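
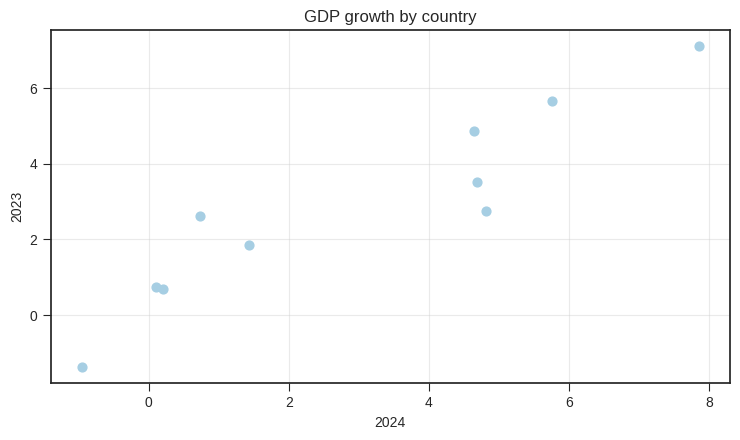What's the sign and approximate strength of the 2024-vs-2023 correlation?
positive, strong

Points are positively correlated; strong (|r| ≈ 0.9).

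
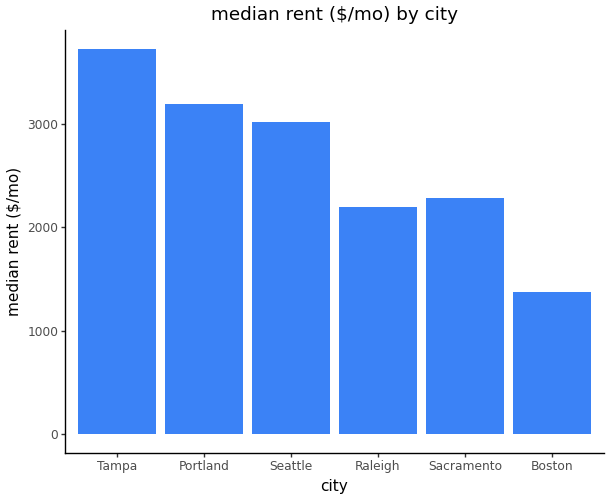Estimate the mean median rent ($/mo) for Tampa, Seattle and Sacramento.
(3500 + 3000 + 2500) / 3 ≈ 3000.

≈ 3000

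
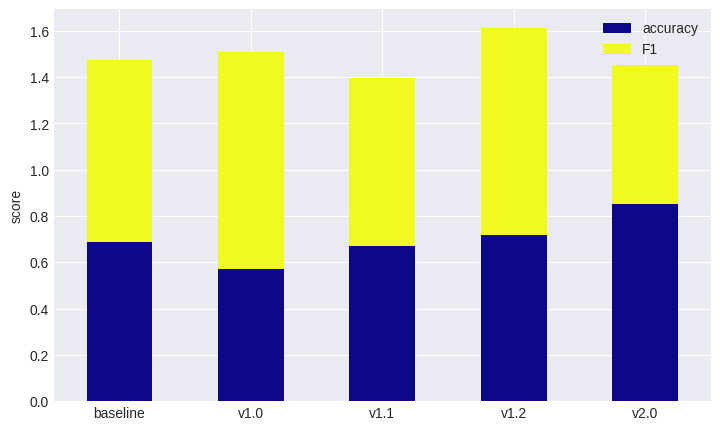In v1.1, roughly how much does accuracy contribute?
≈ 0.6

accuracy top ≈ 0.6, bottom ≈ 0.0; segment ≈ 0.6.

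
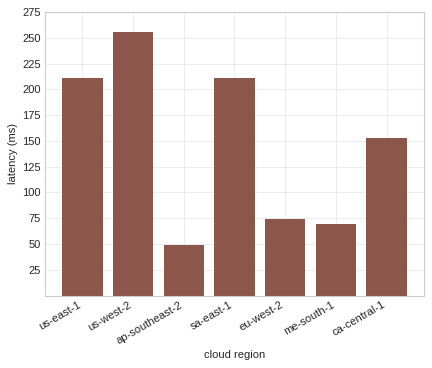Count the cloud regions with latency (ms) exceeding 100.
4

Above 100: us-east-1, us-west-2, sa-east-1, ca-central-1.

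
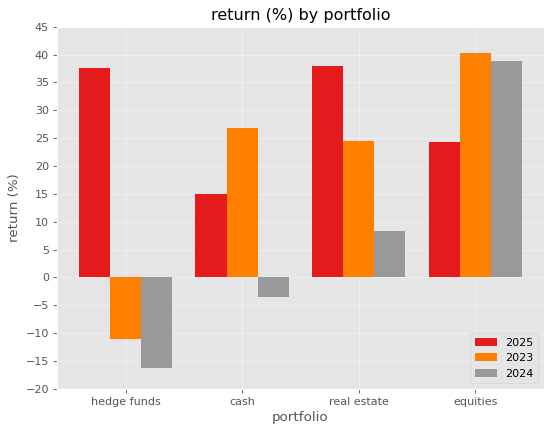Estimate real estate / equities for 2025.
real estate ≈ 40, equities ≈ 25; 40/25 ≈ 1.6.

≈ 1.6×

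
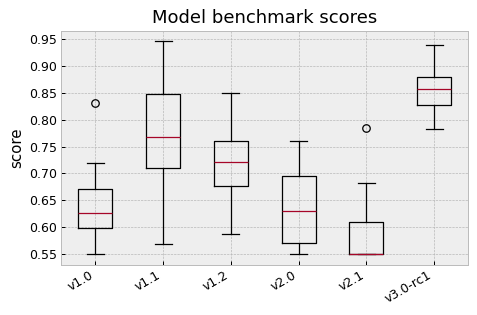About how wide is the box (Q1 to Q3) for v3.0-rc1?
≈ 0.05

Q3 ≈ 0.90, Q1 ≈ 0.85; IQR ≈ 0.05.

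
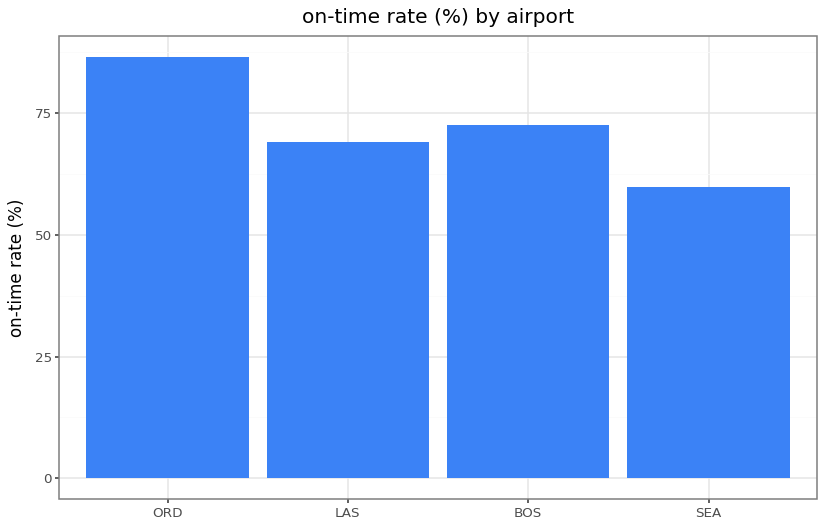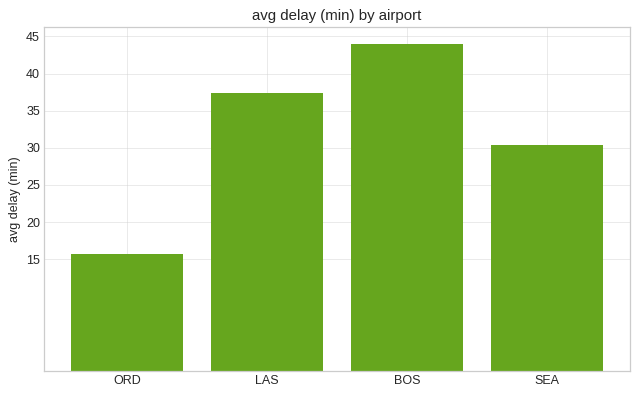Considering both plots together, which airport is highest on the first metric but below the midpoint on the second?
ORD

Chart 2 median avg delay (min) ≈ 35; below-median airports: ORD, SEA. Among those, ORD has the highest on-time rate (%) (≈ 90).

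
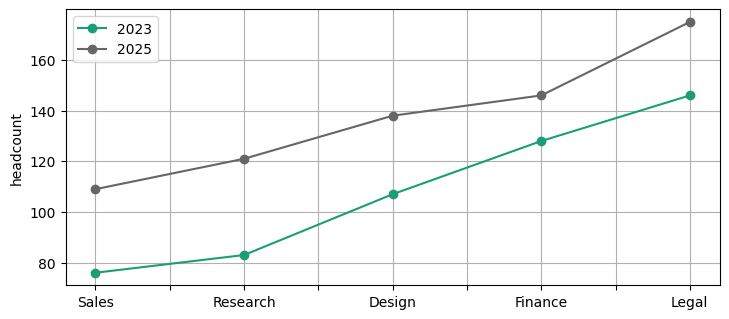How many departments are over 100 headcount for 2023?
3

Above 100: Design, Finance, Legal.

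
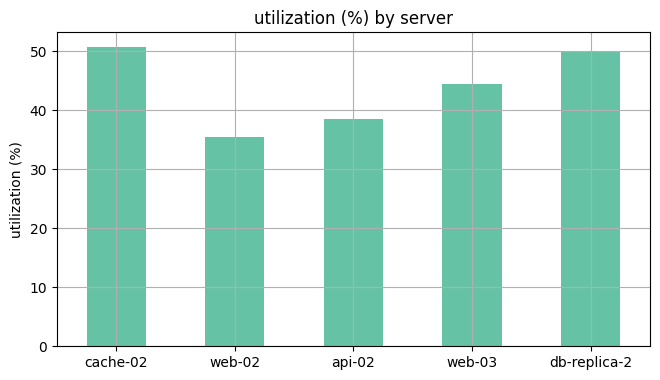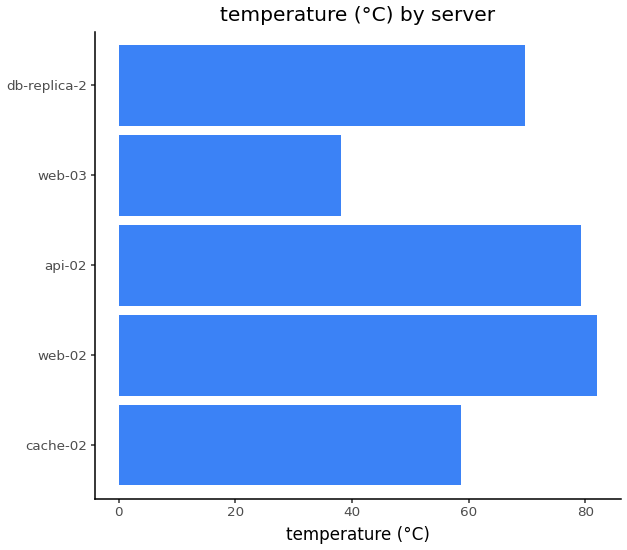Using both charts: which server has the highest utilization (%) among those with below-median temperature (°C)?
Chart 2 median temperature (°C) ≈ 70; below-median servers: cache-02, web-03. Among those, cache-02 has the highest utilization (%) (≈ 50).

cache-02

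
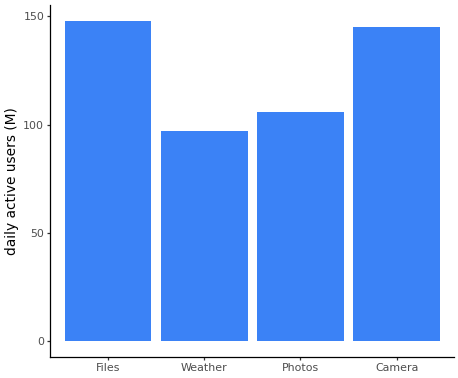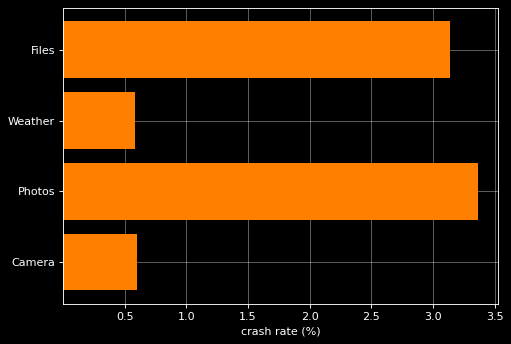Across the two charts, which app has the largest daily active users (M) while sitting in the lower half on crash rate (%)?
Camera

Chart 2 median crash rate (%) ≈ 2; below-median apps: Weather, Camera. Among those, Camera has the highest daily active users (M) (≈ 140).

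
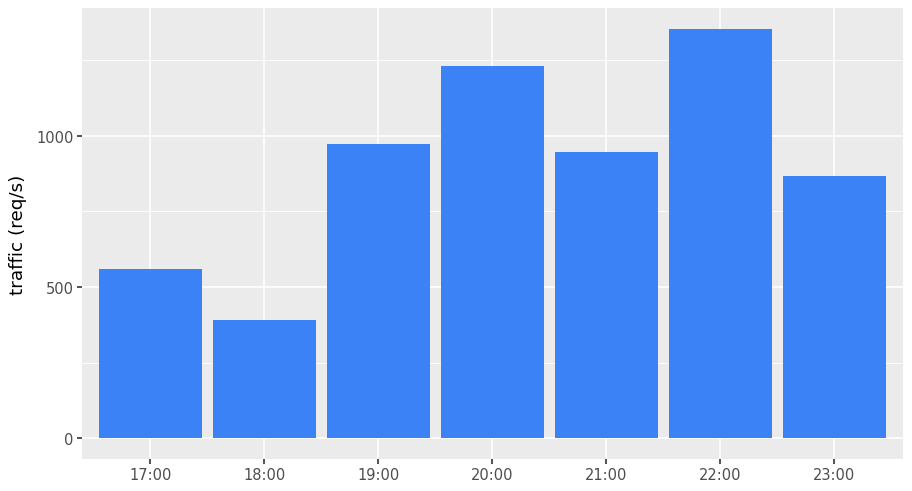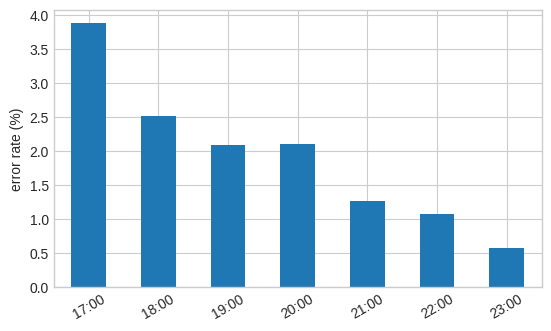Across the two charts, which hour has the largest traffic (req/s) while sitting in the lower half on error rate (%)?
Chart 2 median error rate (%) ≈ 2; below-median hours: 21:00, 22:00, 23:00. Among those, 22:00 has the highest traffic (req/s) (≈ 1400).

22:00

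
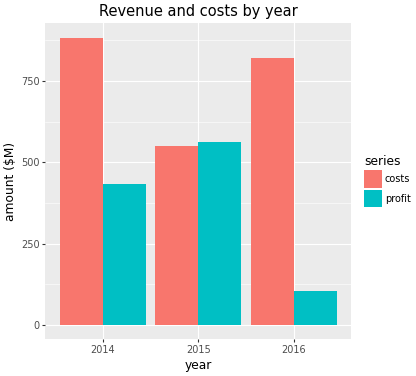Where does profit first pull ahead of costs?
2015

2014: profit ≈ 400 vs costs ≈ 900 (not yet); 2015: profit ≈ 600 vs costs ≈ 500 (first crossover).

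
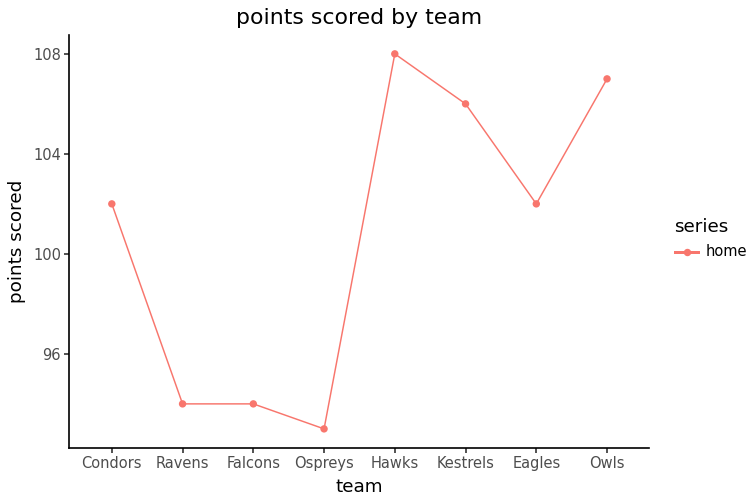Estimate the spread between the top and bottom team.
Max Hawks ≈ 108, min Ospreys ≈ 92; range ≈ 16.

≈ 16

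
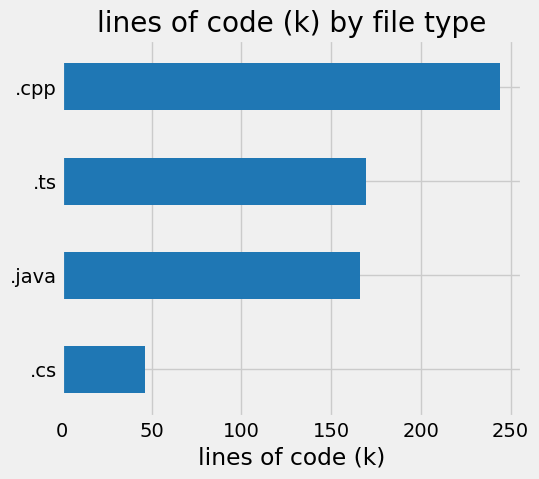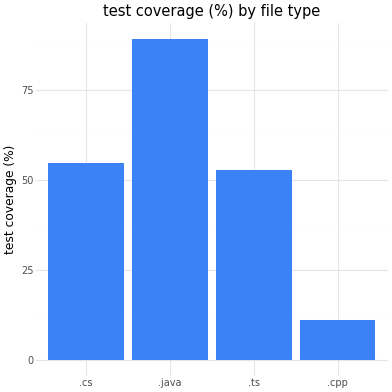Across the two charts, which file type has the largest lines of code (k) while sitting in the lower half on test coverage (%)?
.cpp

Chart 2 median test coverage (%) ≈ 50; below-median file types: .ts, .cpp. Among those, .cpp has the highest lines of code (k) (≈ 250).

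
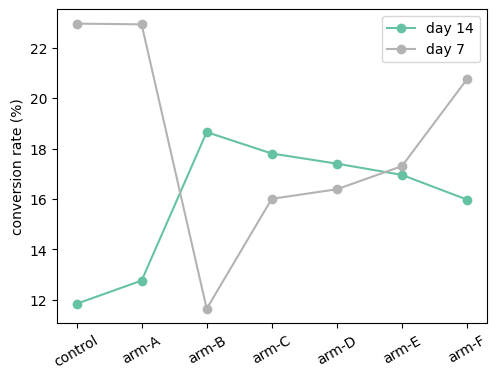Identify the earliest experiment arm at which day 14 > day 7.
arm-B

arm-A: day 14 ≈ 13 vs day 7 ≈ 23 (not yet); arm-B: day 14 ≈ 19 vs day 7 ≈ 12 (first crossover).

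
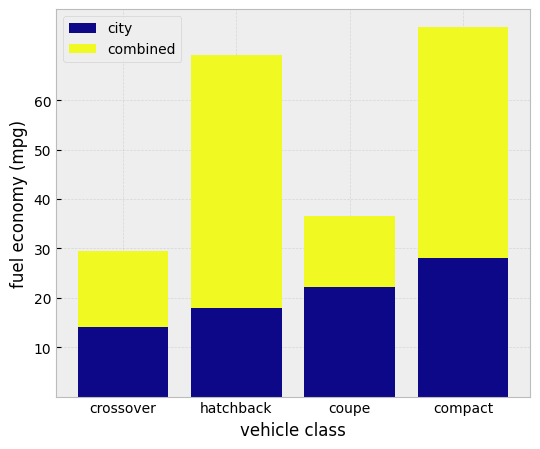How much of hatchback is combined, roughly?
≈ 50

combined top ≈ 70, bottom ≈ 20; segment ≈ 50.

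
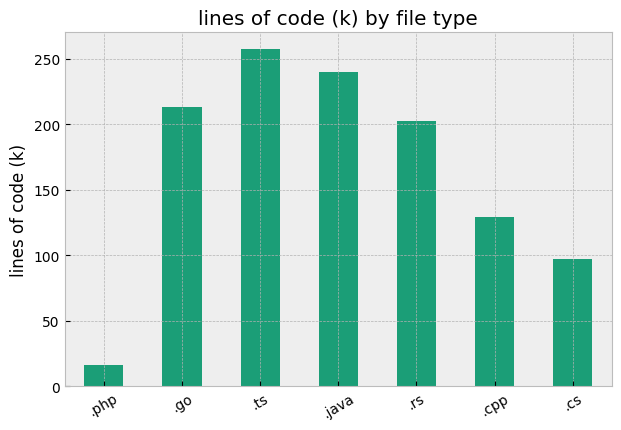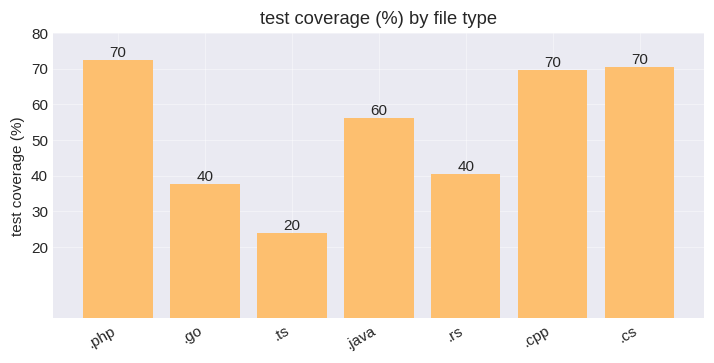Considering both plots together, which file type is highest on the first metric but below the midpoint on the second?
.ts

Chart 2 median test coverage (%) ≈ 60; below-median file types: .go, .ts, .rs. Among those, .ts has the highest lines of code (k) (≈ 250).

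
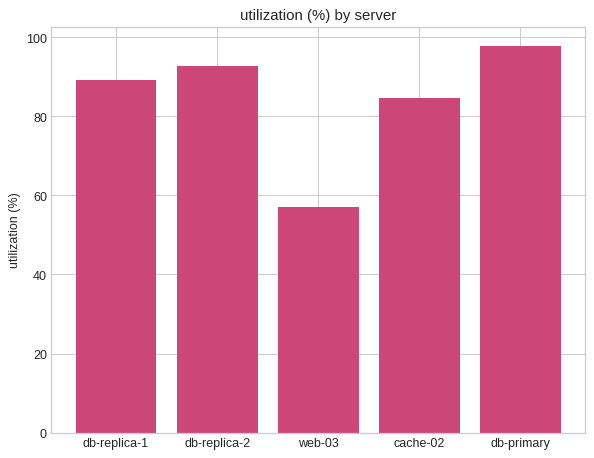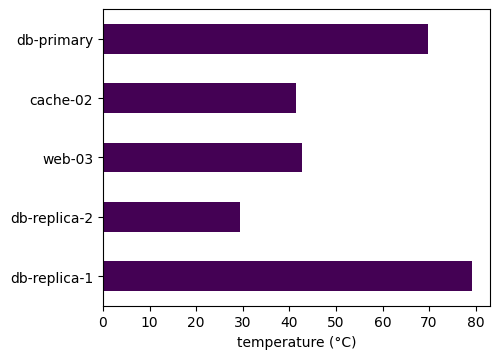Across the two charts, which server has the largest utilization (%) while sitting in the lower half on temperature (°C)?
Chart 2 median temperature (°C) ≈ 40; below-median servers: db-replica-2, cache-02. Among those, db-replica-2 has the highest utilization (%) (≈ 90).

db-replica-2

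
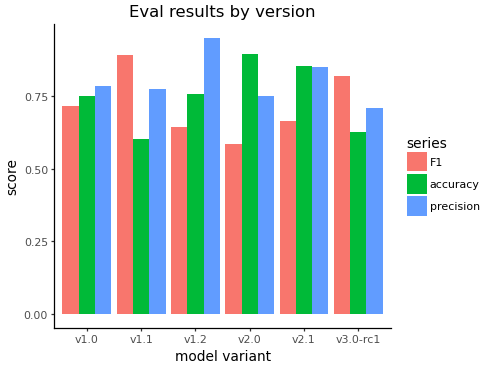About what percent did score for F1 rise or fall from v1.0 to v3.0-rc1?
≈ +14.3%

v1.0 ≈ 0.7, v3.0-rc1 ≈ 0.8; (0.8 − 0.7) / 0.7 ≈ +14.3%.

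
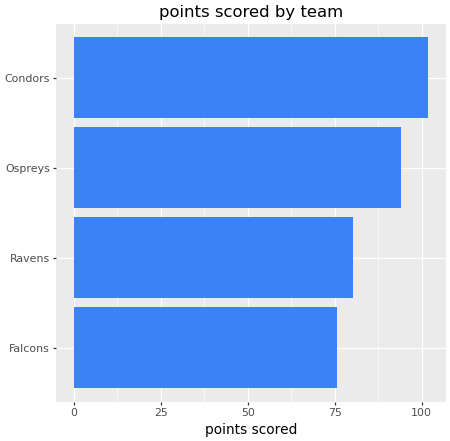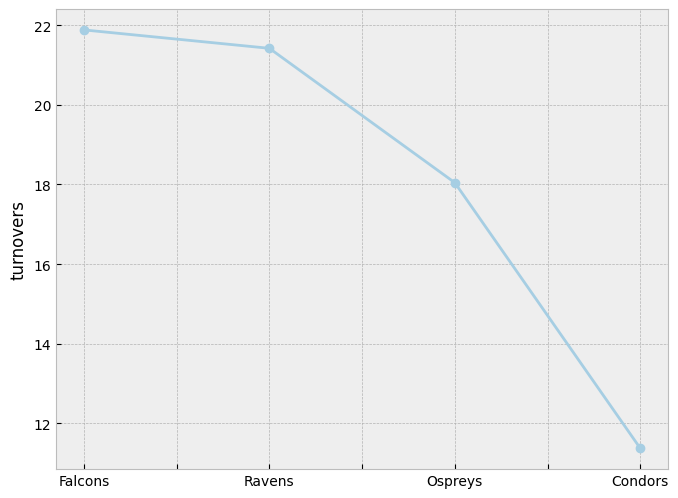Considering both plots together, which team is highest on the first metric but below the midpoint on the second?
Chart 2 median turnovers ≈ 20; below-median teams: Ospreys, Condors. Among those, Condors has the highest points scored (≈ 100).

Condors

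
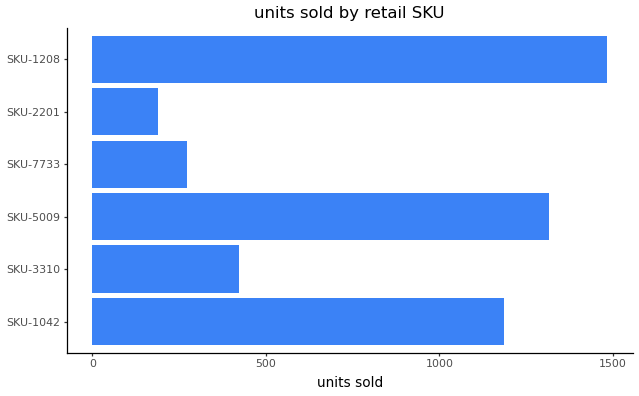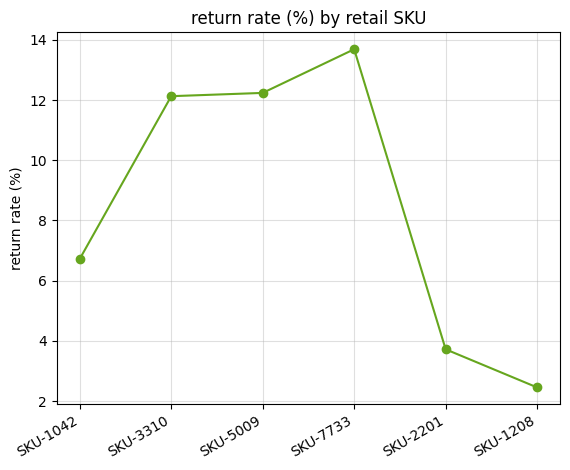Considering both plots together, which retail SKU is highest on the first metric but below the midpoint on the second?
Chart 2 median return rate (%) ≈ 10; below-median retail SKUs: SKU-1042, SKU-2201, SKU-1208. Among those, SKU-1208 has the highest units sold (≈ 1400).

SKU-1208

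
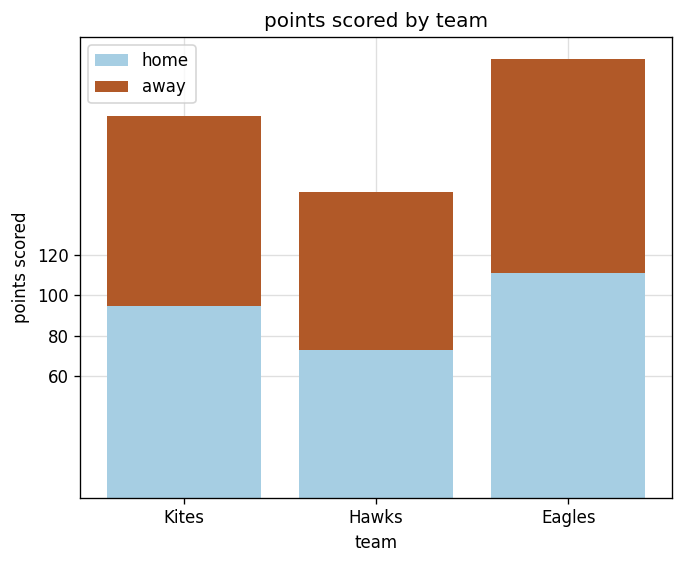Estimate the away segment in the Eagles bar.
away top ≈ 220, bottom ≈ 120; segment ≈ 100.

≈ 100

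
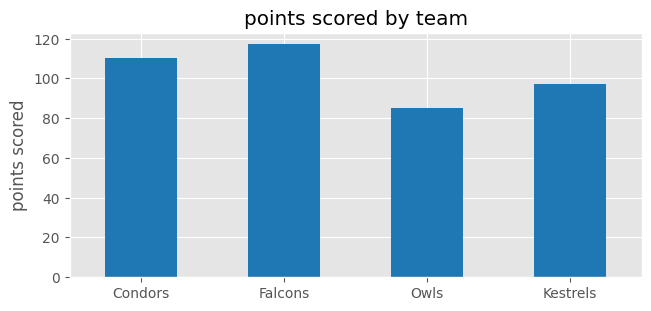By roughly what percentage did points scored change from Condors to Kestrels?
≈ -9.1%

Condors ≈ 110, Kestrels ≈ 100; (100 − 110) / 110 ≈ -9.1%.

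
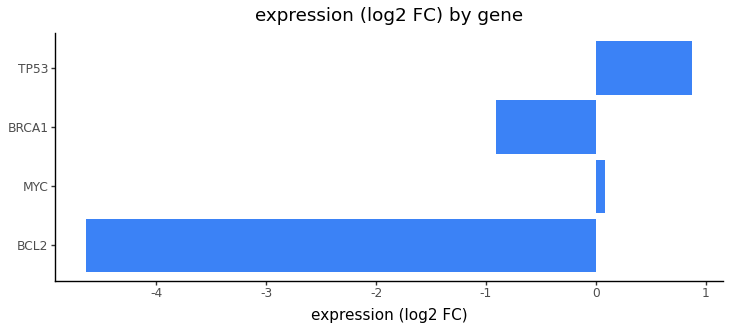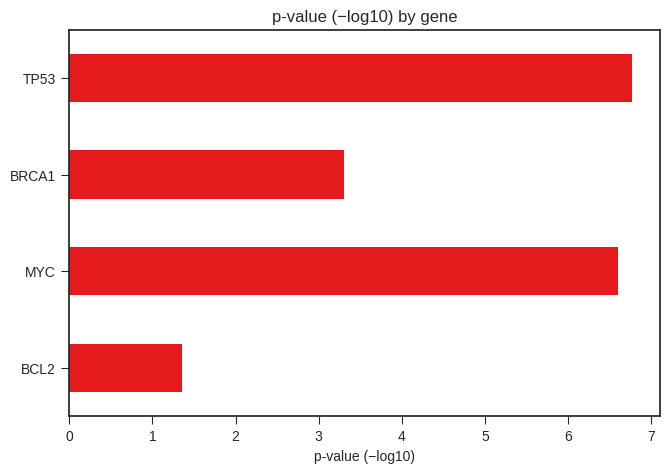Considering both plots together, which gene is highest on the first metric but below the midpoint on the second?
BRCA1

Chart 2 median p-value (−log10) ≈ 5; below-median genes: BCL2, BRCA1. Among those, BRCA1 has the highest expression (log2 FC) (≈ -0.9).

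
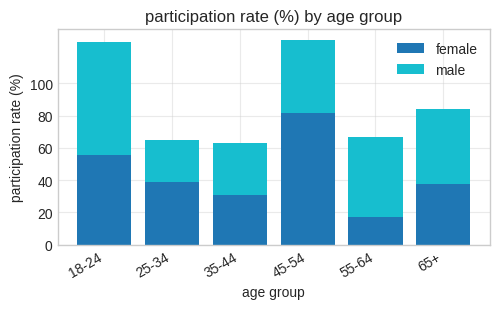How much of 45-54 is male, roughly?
≈ 40

male top ≈ 120, bottom ≈ 80; segment ≈ 40.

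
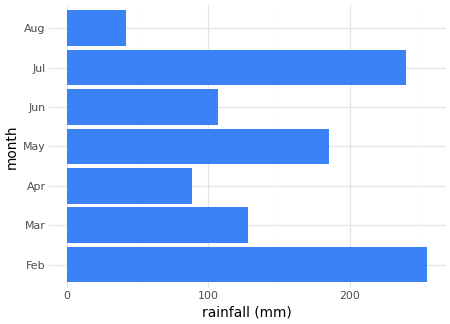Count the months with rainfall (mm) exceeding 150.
3

Above 150: Feb, May, Jul.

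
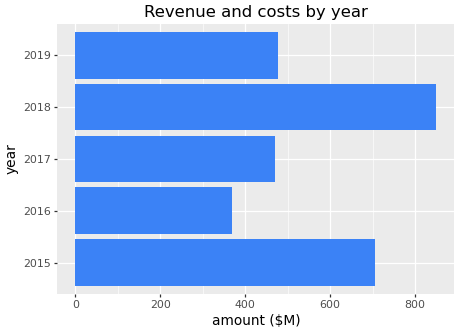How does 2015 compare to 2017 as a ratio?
≈ 1.4×

2015 ≈ 700, 2017 ≈ 500; 700/500 ≈ 1.4.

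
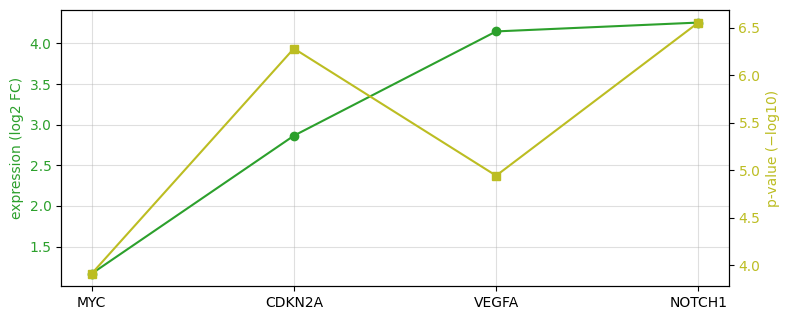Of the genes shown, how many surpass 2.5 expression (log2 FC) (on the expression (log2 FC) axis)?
3

Above 2.5: CDKN2A, VEGFA, NOTCH1.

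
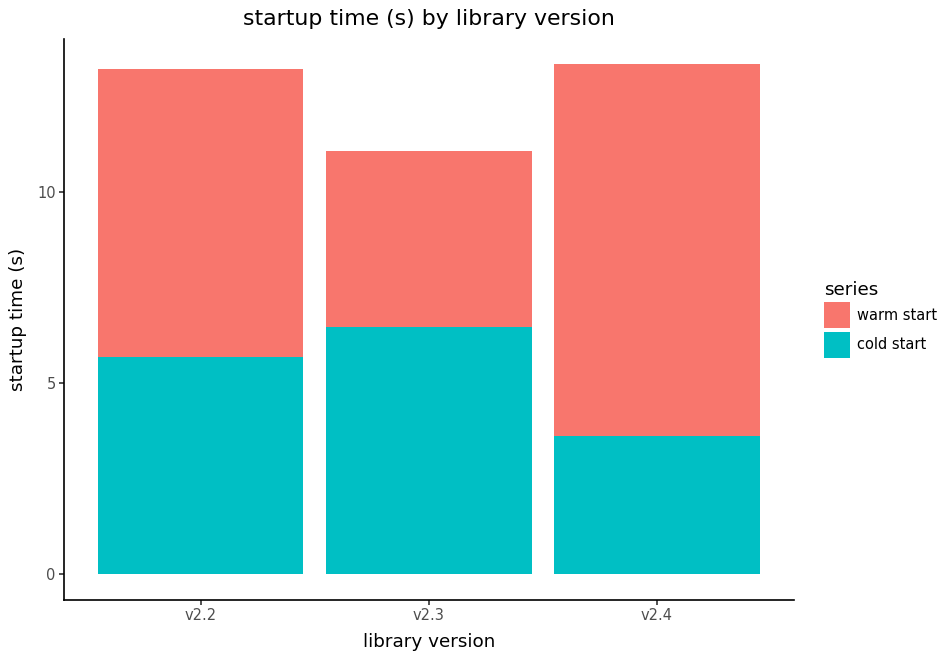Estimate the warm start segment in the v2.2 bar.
warm start top ≈ 14, bottom ≈ 6; segment ≈ 8.

≈ 8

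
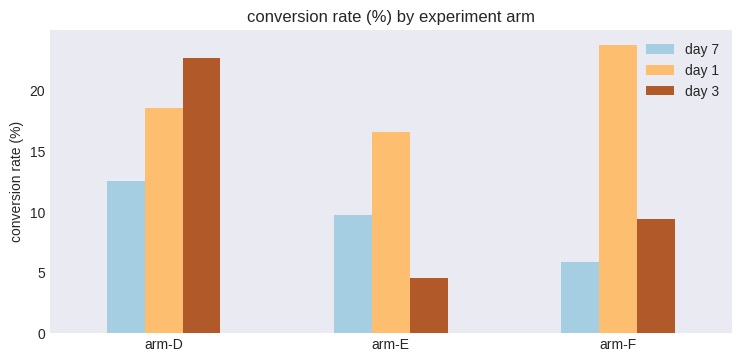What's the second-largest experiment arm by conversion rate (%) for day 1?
Top 3 for day 1: arm-F ≈ 24, arm-D ≈ 18, arm-E ≈ 16.

arm-D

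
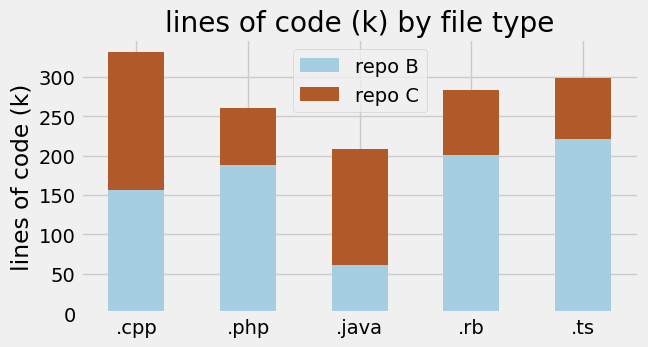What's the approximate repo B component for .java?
≈ 50

repo B top ≈ 50, bottom ≈ 0; segment ≈ 50.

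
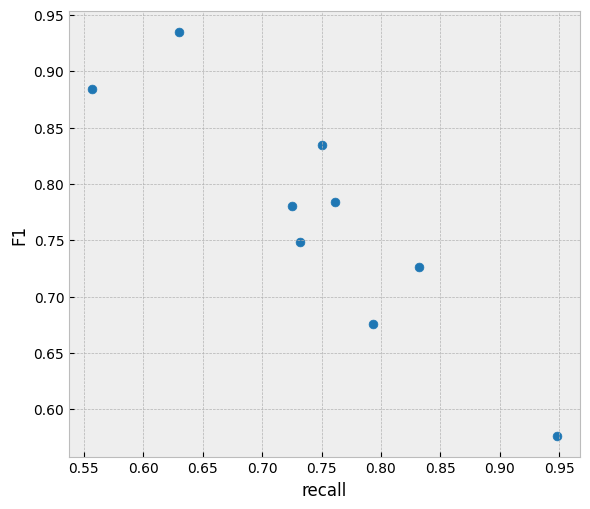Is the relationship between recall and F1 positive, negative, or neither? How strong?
negative, strong

Points are negatively correlated; strong (|r| ≈ 0.9).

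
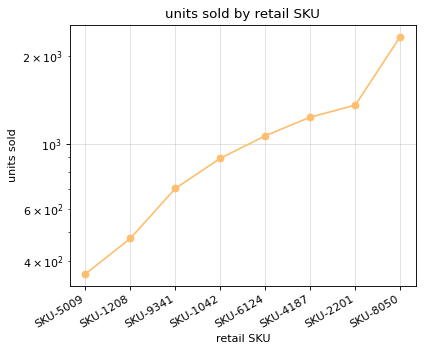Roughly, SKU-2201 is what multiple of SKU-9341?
SKU-2201 ≈ 1400, SKU-9341 ≈ 800; 1400/800 ≈ 1.75.

≈ 1.75×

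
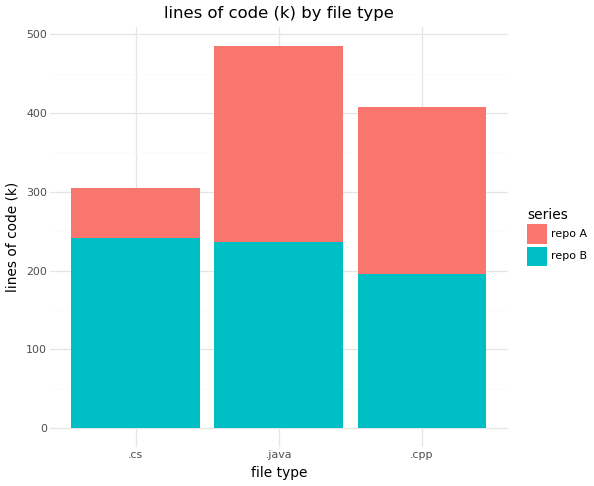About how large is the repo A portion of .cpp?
≈ 200

repo A top ≈ 400, bottom ≈ 200; segment ≈ 200.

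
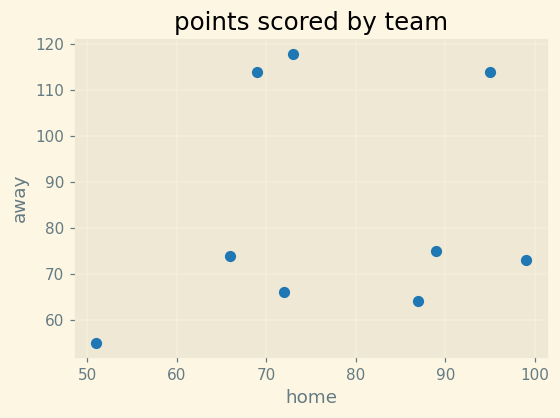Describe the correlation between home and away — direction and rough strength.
Points are roughly uncorrelated; weak (|r| ≈ 0.2).

no clear correlation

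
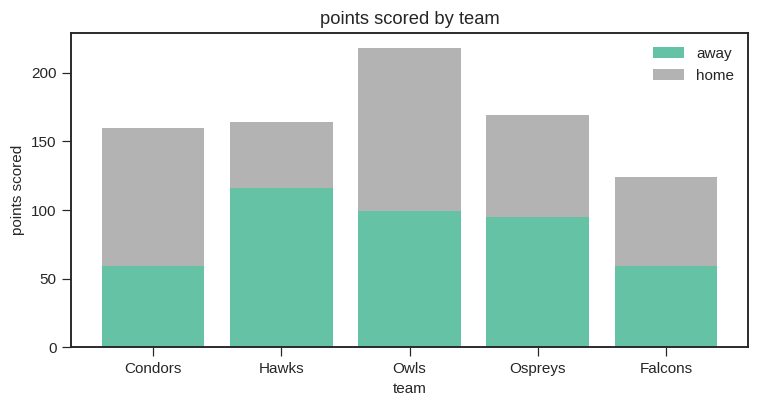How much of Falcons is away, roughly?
away top ≈ 60, bottom ≈ 0; segment ≈ 60.

≈ 60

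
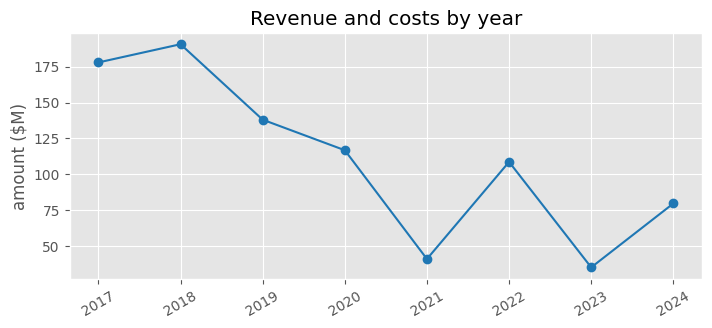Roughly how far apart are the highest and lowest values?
Max 2018 ≈ 200, min 2023 ≈ 40; range ≈ 160.

≈ 160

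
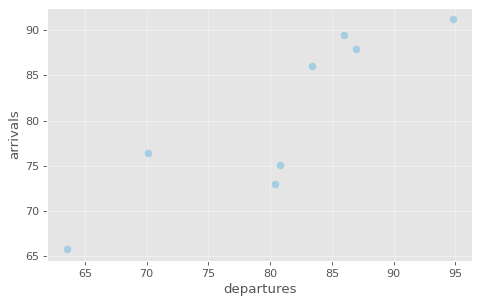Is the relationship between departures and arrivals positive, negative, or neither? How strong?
positive, strong

Points are positively correlated; strong (|r| ≈ 0.9).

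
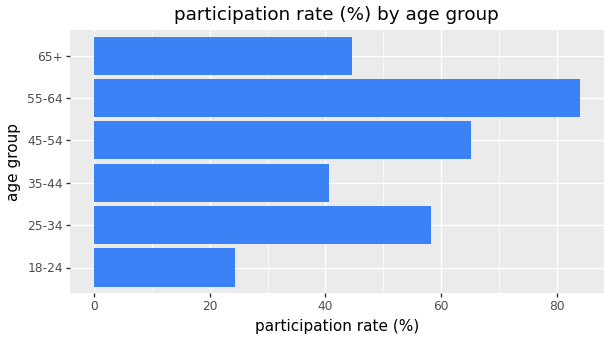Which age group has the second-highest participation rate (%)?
45-54

Top 3: 55-64 ≈ 80, 45-54 ≈ 70, 25-34 ≈ 60.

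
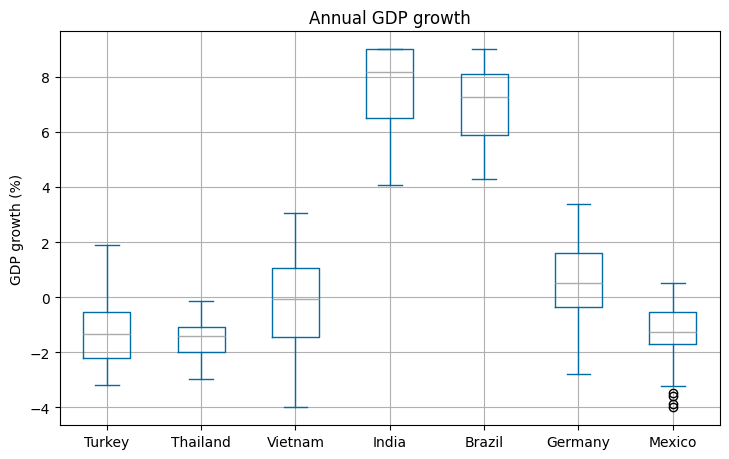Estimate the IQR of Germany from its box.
≈ 2

Q3 ≈ 2, Q1 ≈ 0; IQR ≈ 2.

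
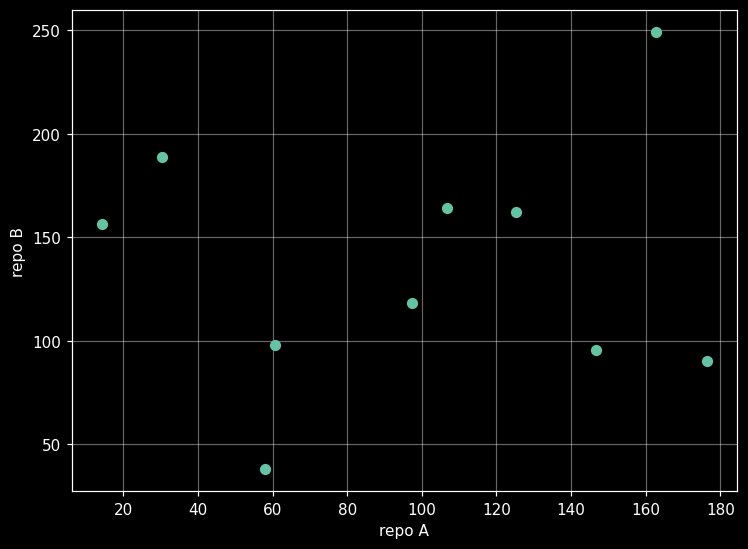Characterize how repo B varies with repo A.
no clear correlation

Points are roughly uncorrelated; weak (|r| ≈ 0.1).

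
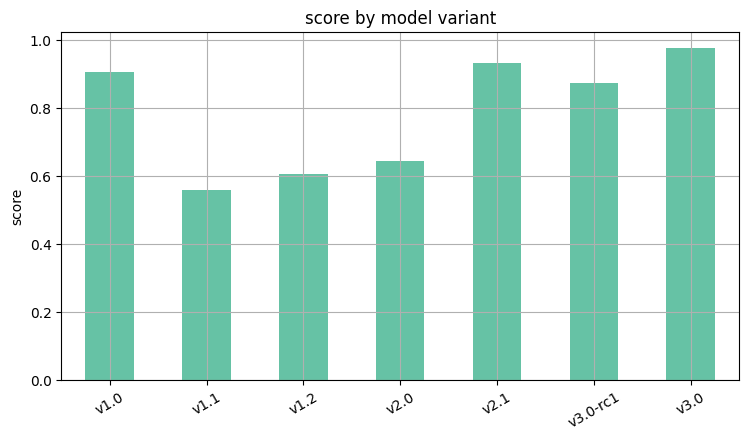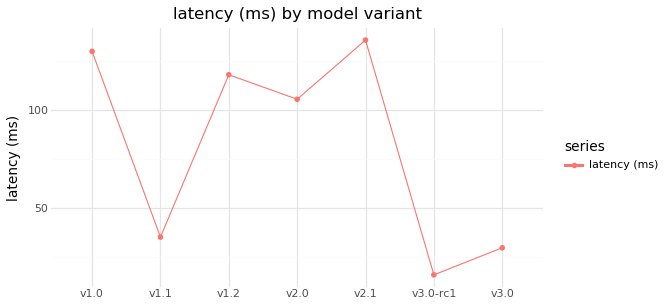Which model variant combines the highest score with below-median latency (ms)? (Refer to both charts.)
Chart 2 median latency (ms) ≈ 100; below-median model variants: v1.1, v3.0-rc1, v3.0. Among those, v3.0 has the highest score (≈ 1).

v3.0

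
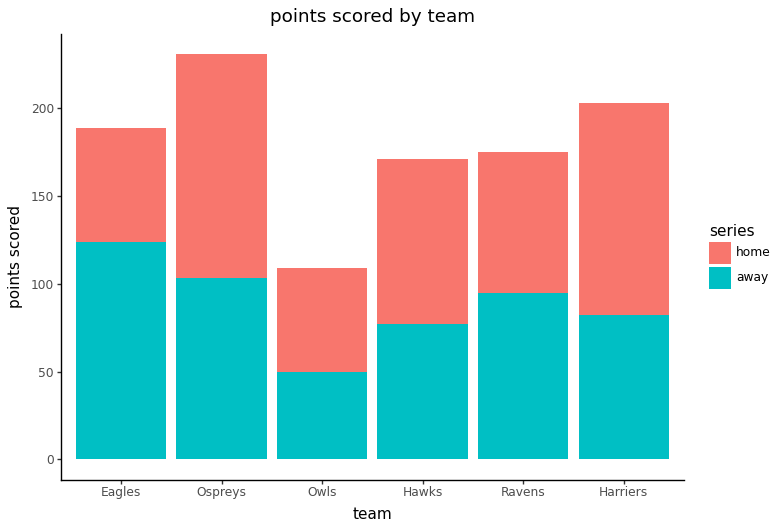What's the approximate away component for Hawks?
away top ≈ 80, bottom ≈ 0; segment ≈ 80.

≈ 80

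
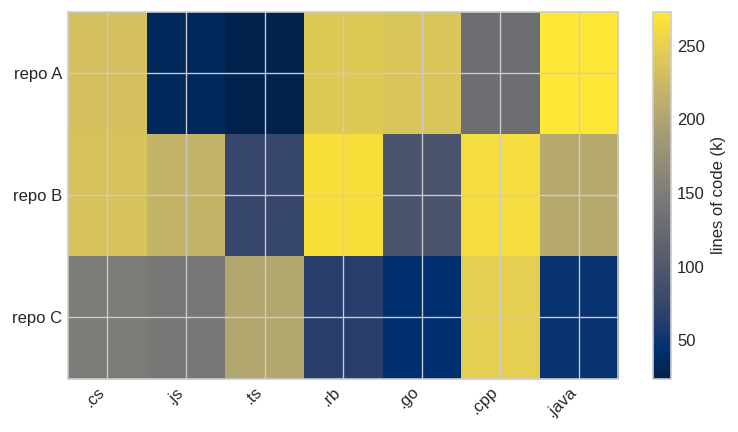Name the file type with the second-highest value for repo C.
Top 3 for repo C: .cpp ≈ 250, .ts ≈ 200, .cs ≈ 150.

.ts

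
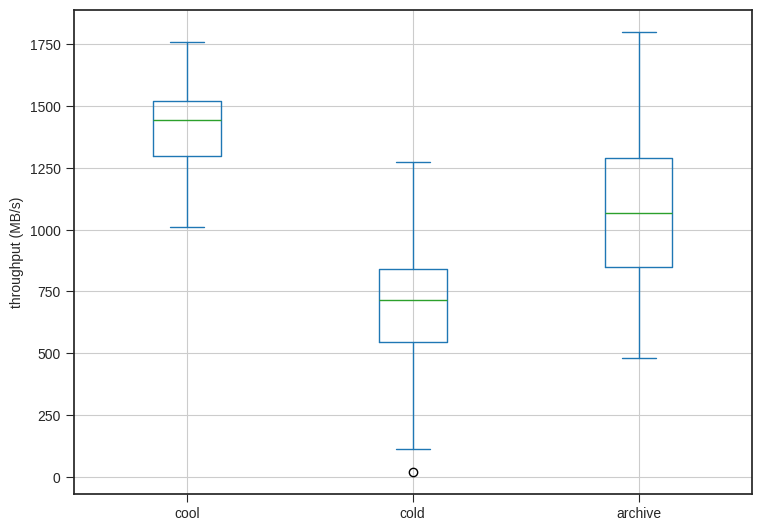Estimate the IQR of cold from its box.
≈ 300

Q3 ≈ 800, Q1 ≈ 500; IQR ≈ 300.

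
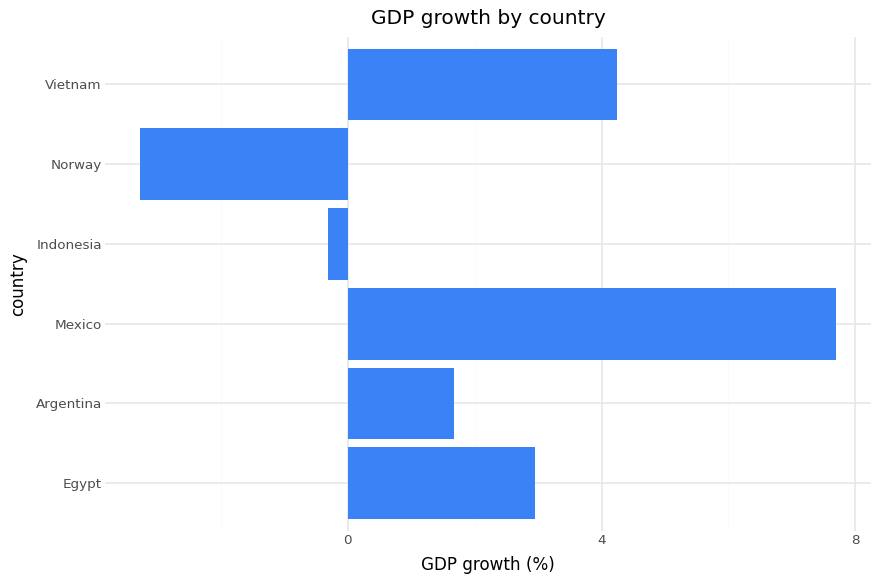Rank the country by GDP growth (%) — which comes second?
Top 3: Mexico ≈ 8, Vietnam ≈ 4, Egypt ≈ 3.

Vietnam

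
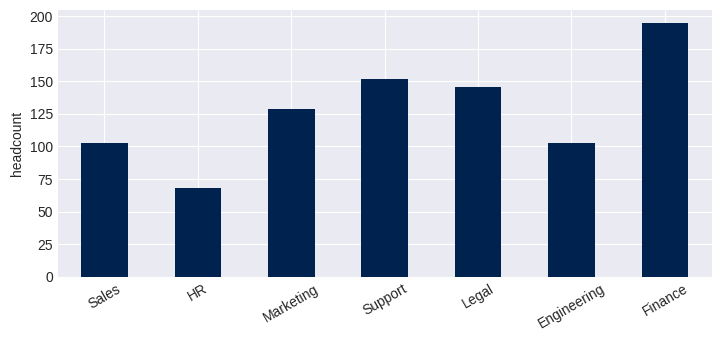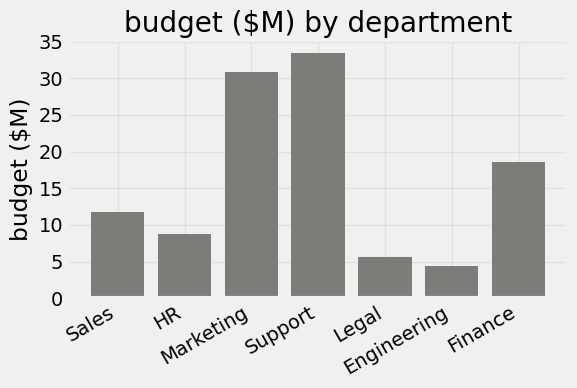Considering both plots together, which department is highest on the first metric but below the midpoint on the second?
Legal

Chart 2 median budget ($M) ≈ 10; below-median departments: HR, Legal, Engineering. Among those, Legal has the highest headcount (≈ 140).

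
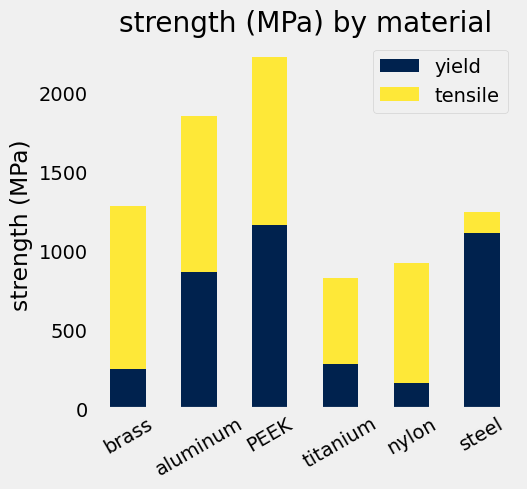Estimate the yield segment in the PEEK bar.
yield top ≈ 1200, bottom ≈ 0; segment ≈ 1200.

≈ 1200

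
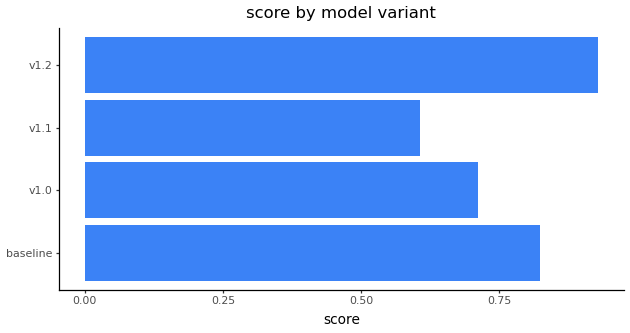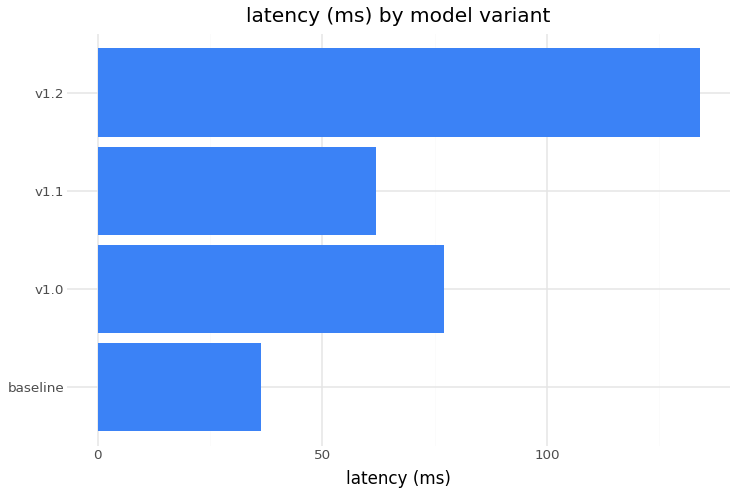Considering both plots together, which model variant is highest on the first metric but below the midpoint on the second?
baseline

Chart 2 median latency (ms) ≈ 60; below-median model variants: baseline, v1.1. Among those, baseline has the highest score (≈ 0.8).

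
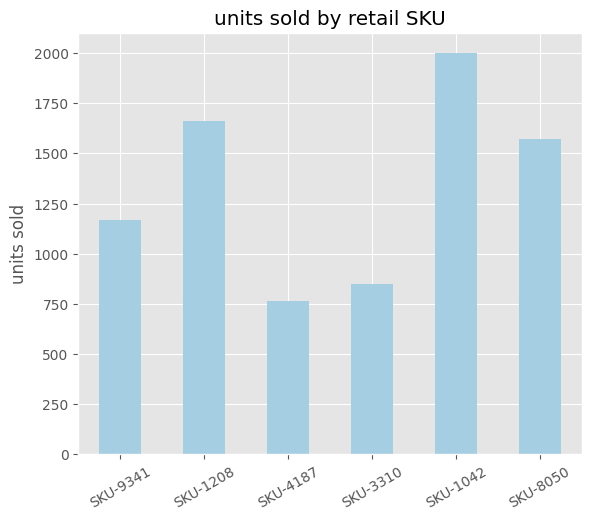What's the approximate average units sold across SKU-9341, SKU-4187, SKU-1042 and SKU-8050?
(1200 + 800 + 2000 + 1600) / 4 ≈ 1400.

≈ 1400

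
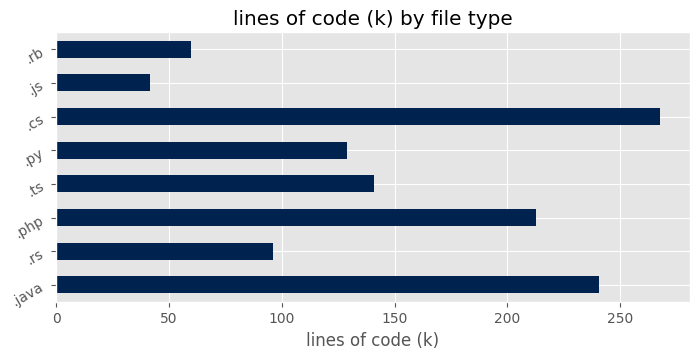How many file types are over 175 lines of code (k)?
3

Above 175: .java, .php, .cs.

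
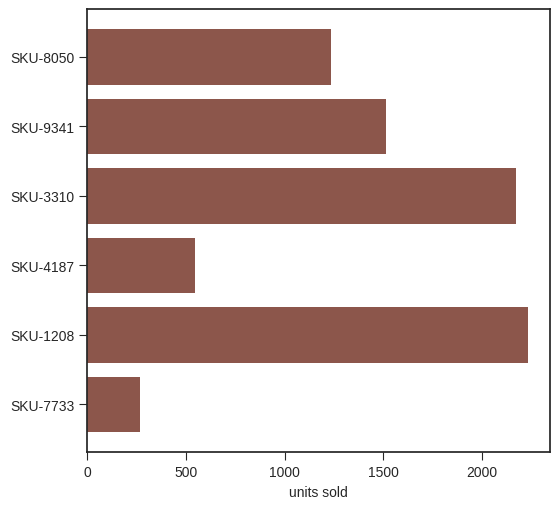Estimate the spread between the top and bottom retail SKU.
≈ 2000

Max SKU-1208 ≈ 2200, min SKU-7733 ≈ 200; range ≈ 2000.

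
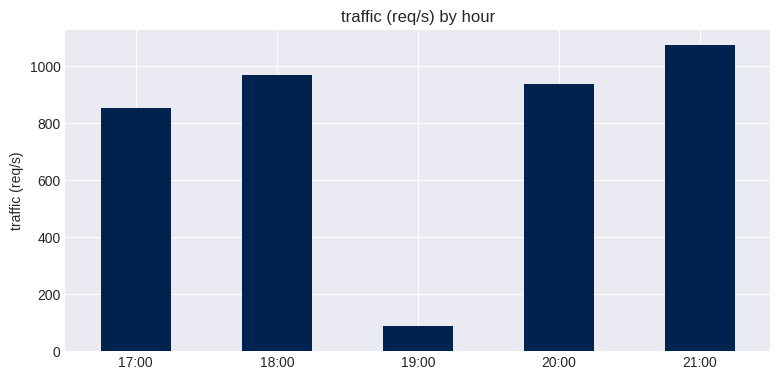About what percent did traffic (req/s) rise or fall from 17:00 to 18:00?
≈ +11.1%

17:00 ≈ 900, 18:00 ≈ 1000; (1000 − 900) / 900 ≈ +11.1%.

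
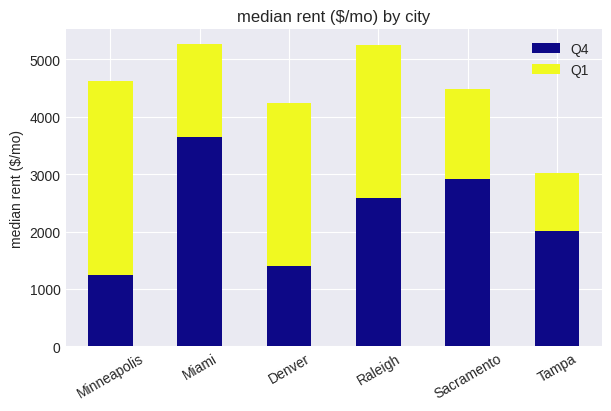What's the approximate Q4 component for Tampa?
≈ 2000

Q4 top ≈ 2000, bottom ≈ 0; segment ≈ 2000.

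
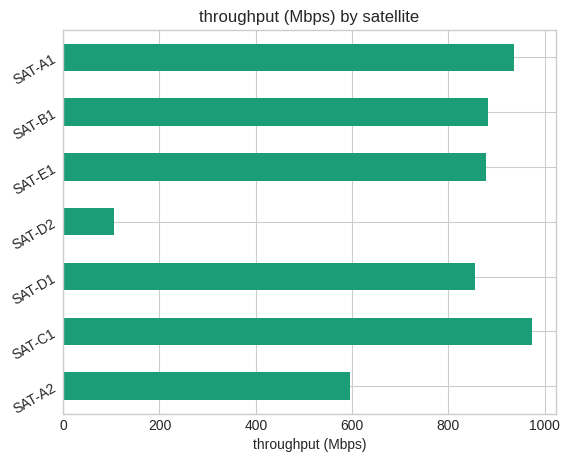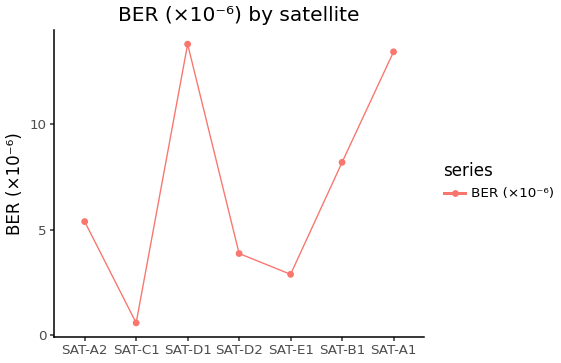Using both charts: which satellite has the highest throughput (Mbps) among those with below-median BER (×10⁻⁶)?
Chart 2 median BER (×10⁻⁶) ≈ 6; below-median satellites: SAT-C1, SAT-D2, SAT-E1. Among those, SAT-C1 has the highest throughput (Mbps) (≈ 1000).

SAT-C1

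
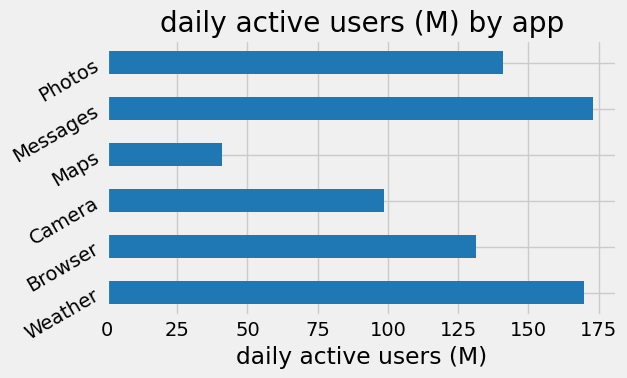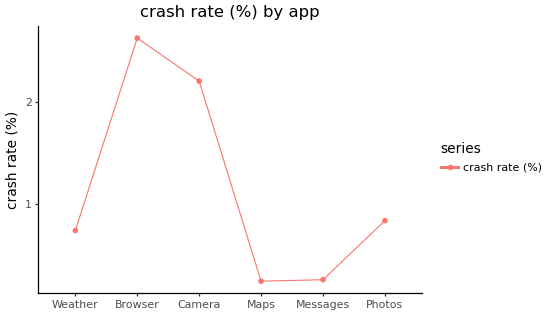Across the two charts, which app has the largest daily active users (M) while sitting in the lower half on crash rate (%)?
Chart 2 median crash rate (%) ≈ 1; below-median apps: Weather, Maps, Messages. Among those, Messages has the highest daily active users (M) (≈ 180).

Messages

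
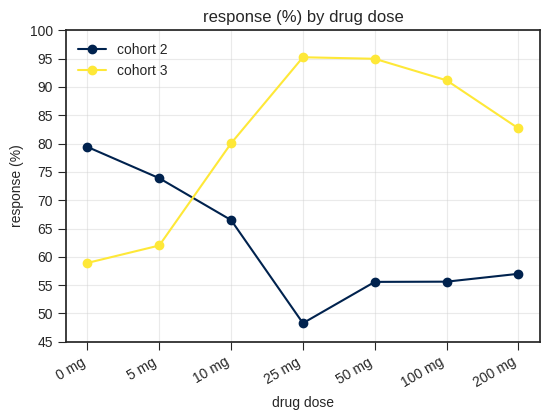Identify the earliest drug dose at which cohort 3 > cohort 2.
10 mg

5 mg: cohort 3 ≈ 60 vs cohort 2 ≈ 75 (not yet); 10 mg: cohort 3 ≈ 80 vs cohort 2 ≈ 65 (first crossover).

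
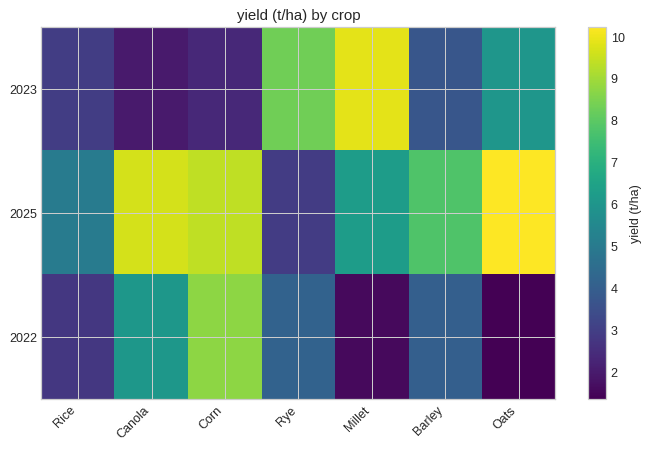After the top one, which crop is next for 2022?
Top 3 for 2022: Corn ≈ 9, Canola ≈ 6, Rye ≈ 4.

Canola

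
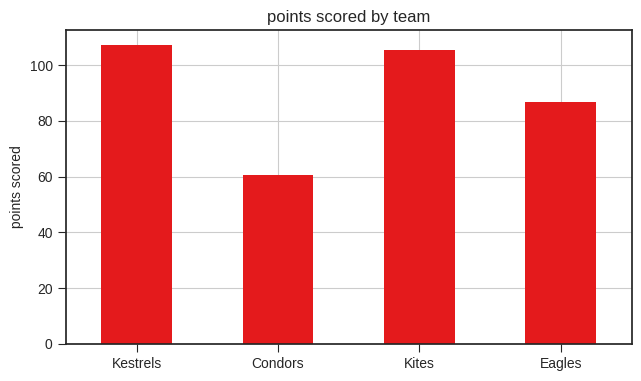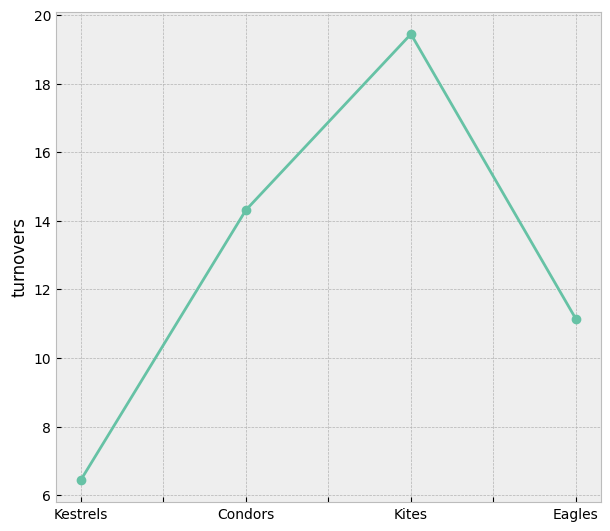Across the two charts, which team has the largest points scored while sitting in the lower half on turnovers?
Chart 2 median turnovers ≈ 12; below-median teams: Kestrels, Eagles. Among those, Kestrels has the highest points scored (≈ 110).

Kestrels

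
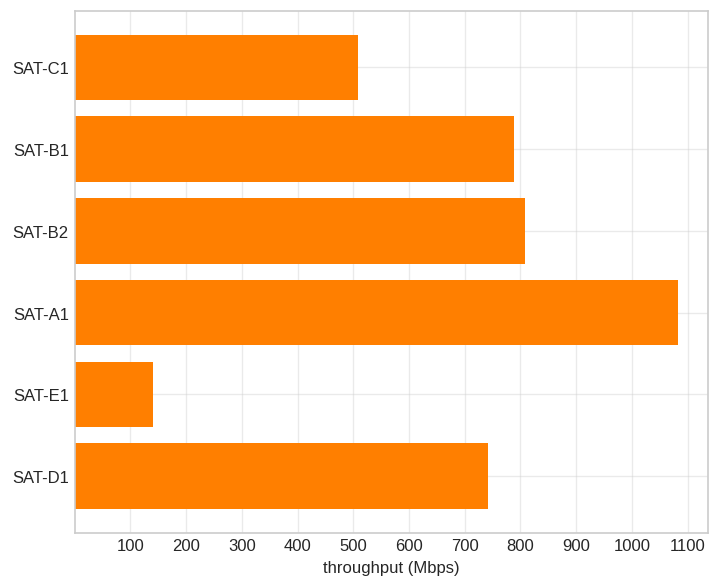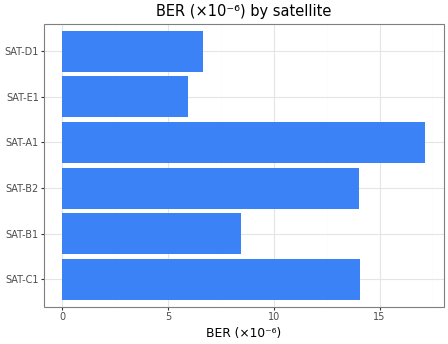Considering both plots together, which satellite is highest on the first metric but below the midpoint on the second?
SAT-B1

Chart 2 median BER (×10⁻⁶) ≈ 12; below-median satellites: SAT-B1, SAT-E1, SAT-D1. Among those, SAT-B1 has the highest throughput (Mbps) (≈ 800).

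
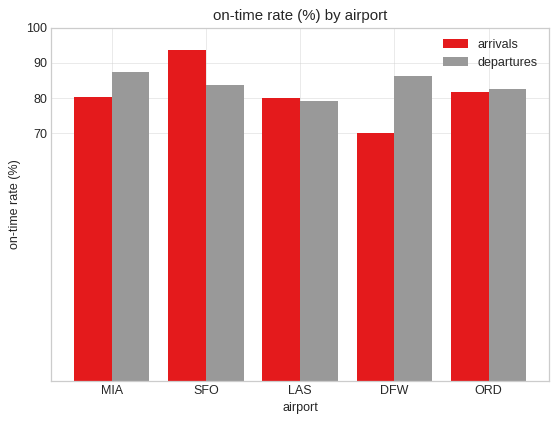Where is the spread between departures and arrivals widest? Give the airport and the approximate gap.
DFW: departures ≈ 90, arrivals ≈ 70 → gap ≈ 20. Next-largest (SFO) is only ≈ 10.

DFW, ≈ 20 %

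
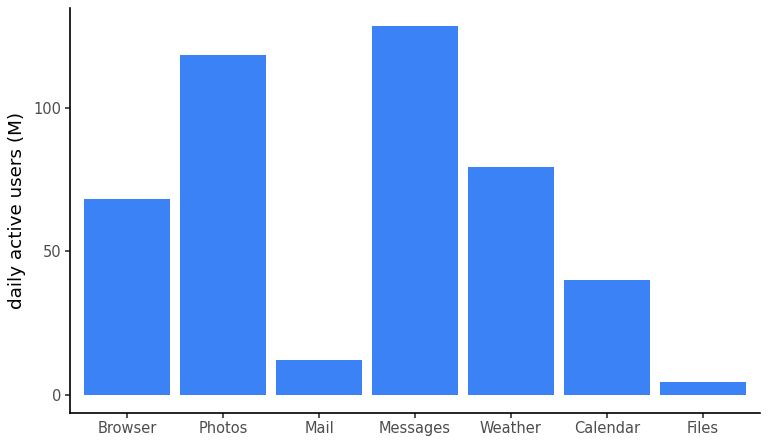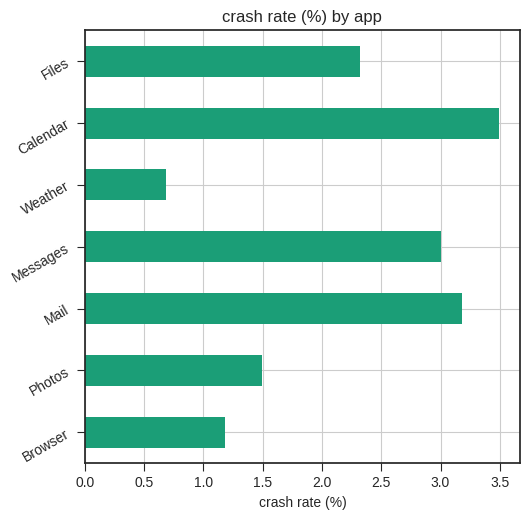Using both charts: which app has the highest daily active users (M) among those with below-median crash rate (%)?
Photos

Chart 2 median crash rate (%) ≈ 2.5; below-median apps: Browser, Photos, Weather. Among those, Photos has the highest daily active users (M) (≈ 120).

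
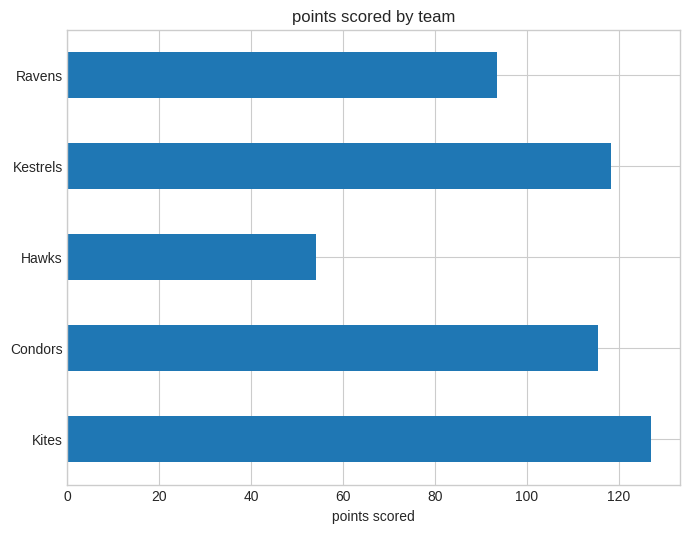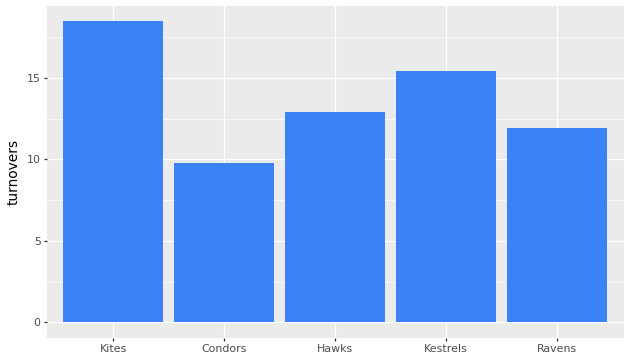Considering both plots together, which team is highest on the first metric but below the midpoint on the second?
Chart 2 median turnovers ≈ 12; below-median teams: Condors, Ravens. Among those, Condors has the highest points scored (≈ 120).

Condors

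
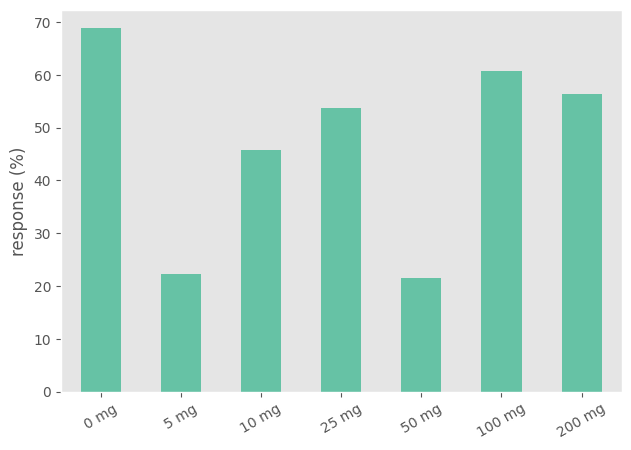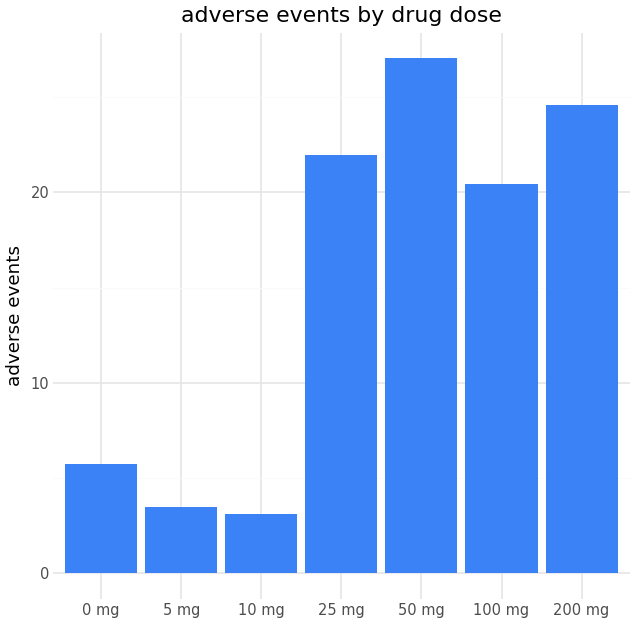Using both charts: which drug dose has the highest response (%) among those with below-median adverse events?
Chart 2 median adverse events ≈ 20; below-median drug doses: 0 mg, 5 mg, 10 mg. Among those, 0 mg has the highest response (%) (≈ 70).

0 mg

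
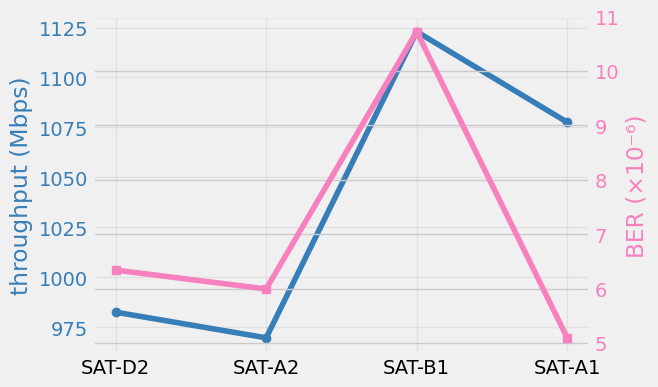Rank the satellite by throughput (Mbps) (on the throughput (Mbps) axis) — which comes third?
SAT-D2

Top 4 (on the throughput (Mbps) axis): SAT-B1 ≈ 1120, SAT-A1 ≈ 1080, SAT-D2 ≈ 980, SAT-A2 ≈ 960.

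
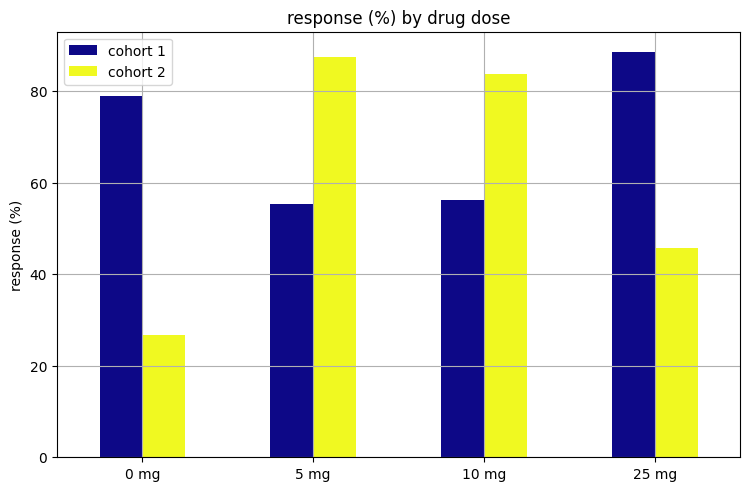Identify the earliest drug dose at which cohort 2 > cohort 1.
0 mg: cohort 2 ≈ 30 vs cohort 1 ≈ 80 (not yet); 5 mg: cohort 2 ≈ 90 vs cohort 1 ≈ 60 (first crossover).

5 mg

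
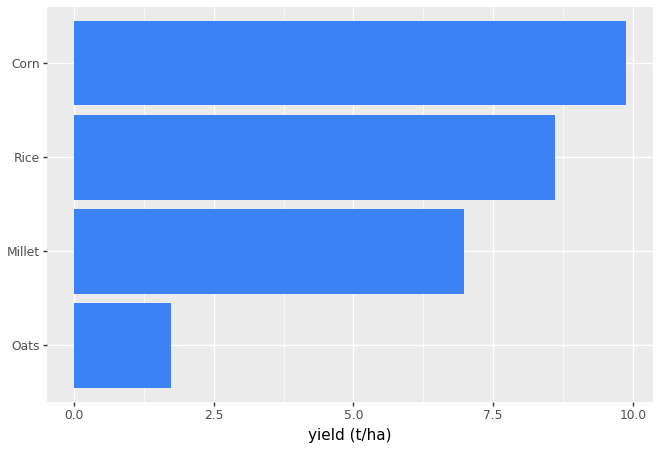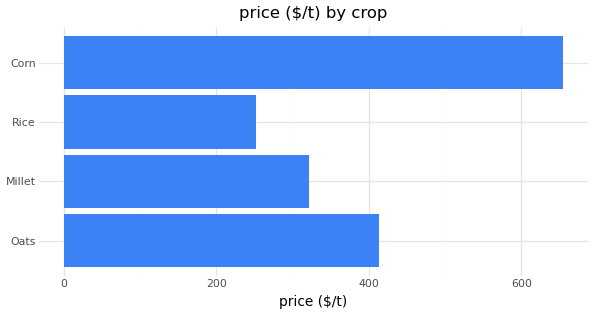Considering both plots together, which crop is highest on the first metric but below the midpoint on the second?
Chart 2 median price ($/t) ≈ 400; below-median crops: Millet, Rice. Among those, Rice has the highest yield (t/ha) (≈ 9).

Rice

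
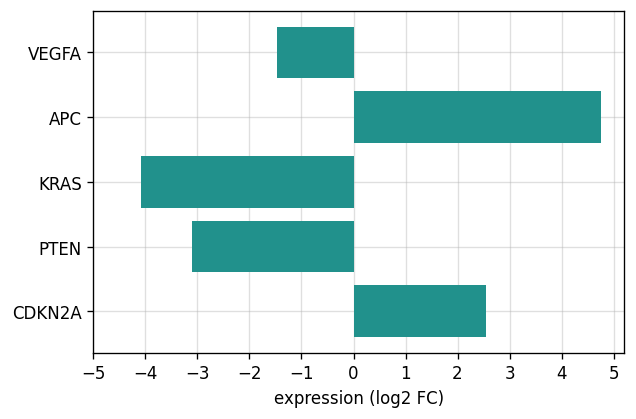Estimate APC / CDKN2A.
APC ≈ 5, CDKN2A ≈ 3; 5/3 ≈ 1.67.

≈ 1.67×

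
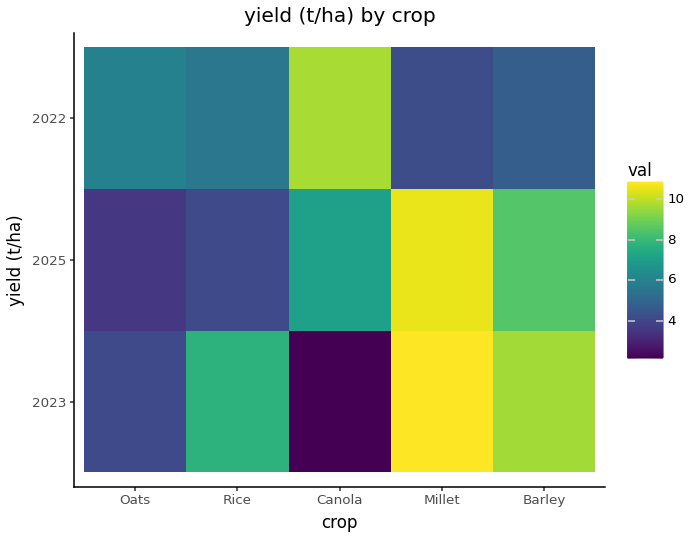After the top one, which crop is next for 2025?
Barley

Top 3 for 2025: Millet ≈ 11, Barley ≈ 9, Canola ≈ 7.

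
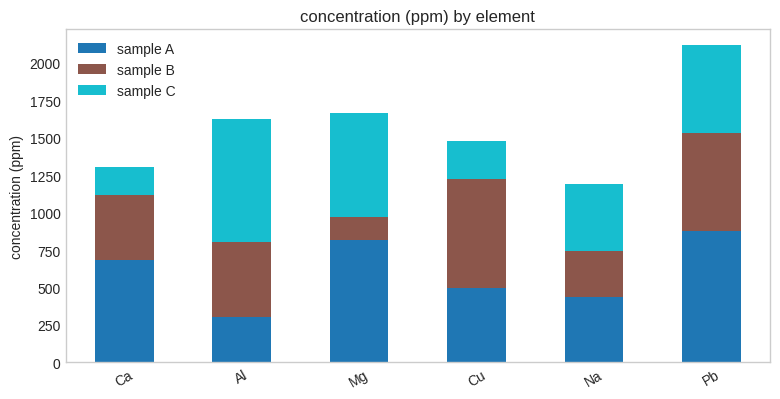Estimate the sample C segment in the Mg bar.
sample C top ≈ 1600, bottom ≈ 1000; segment ≈ 600.

≈ 600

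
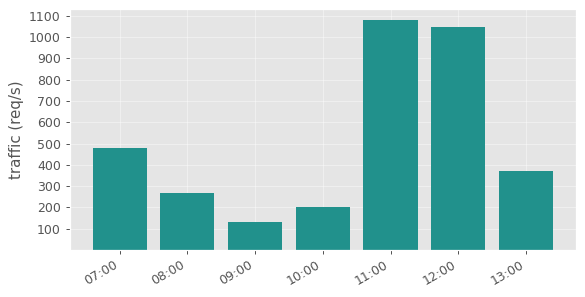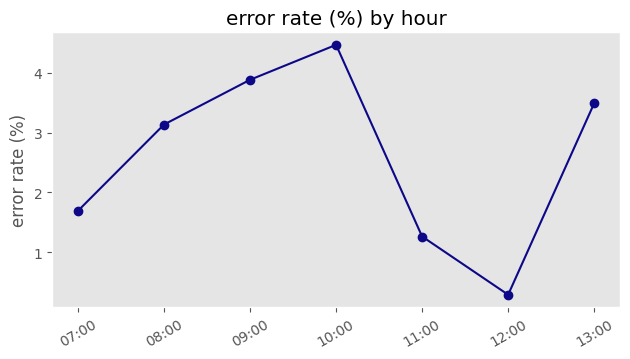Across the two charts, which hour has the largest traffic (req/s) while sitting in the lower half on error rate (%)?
Chart 2 median error rate (%) ≈ 3; below-median hours: 07:00, 11:00, 12:00. Among those, 11:00 has the highest traffic (req/s) (≈ 1100).

11:00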